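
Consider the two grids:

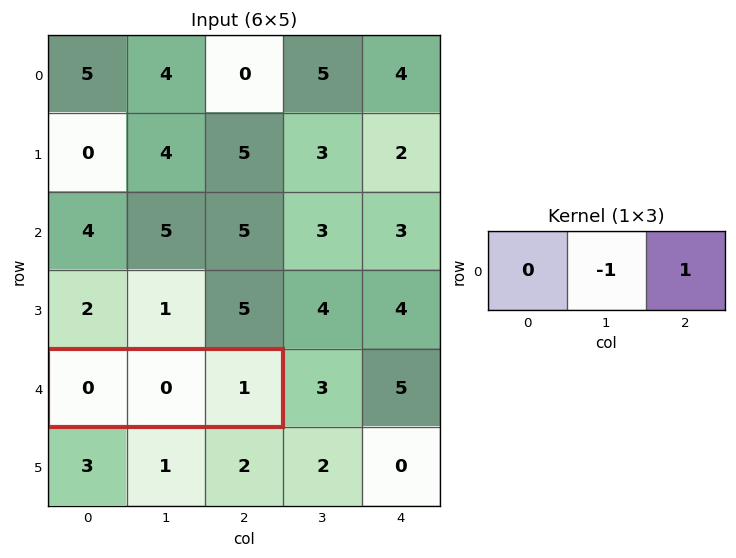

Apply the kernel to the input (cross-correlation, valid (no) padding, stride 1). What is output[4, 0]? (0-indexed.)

The receptive field on the input at this output position is [0 0 1]. Elementwise product with the kernel and sum: 0·-1 + 1·1.

1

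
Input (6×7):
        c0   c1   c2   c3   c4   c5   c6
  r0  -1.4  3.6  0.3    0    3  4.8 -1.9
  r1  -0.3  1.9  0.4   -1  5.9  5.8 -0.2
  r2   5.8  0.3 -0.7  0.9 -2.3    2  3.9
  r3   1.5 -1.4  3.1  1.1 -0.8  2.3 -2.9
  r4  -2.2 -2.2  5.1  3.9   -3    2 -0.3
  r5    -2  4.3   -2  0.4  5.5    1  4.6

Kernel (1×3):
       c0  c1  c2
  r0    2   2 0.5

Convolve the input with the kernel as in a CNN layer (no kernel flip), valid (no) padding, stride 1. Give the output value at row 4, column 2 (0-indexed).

16.5

The receptive field on the input at this output position is [5.1 3.9 -3]. Elementwise product with the kernel and sum: 5.1·2 + 3.9·2 + -3·0.5.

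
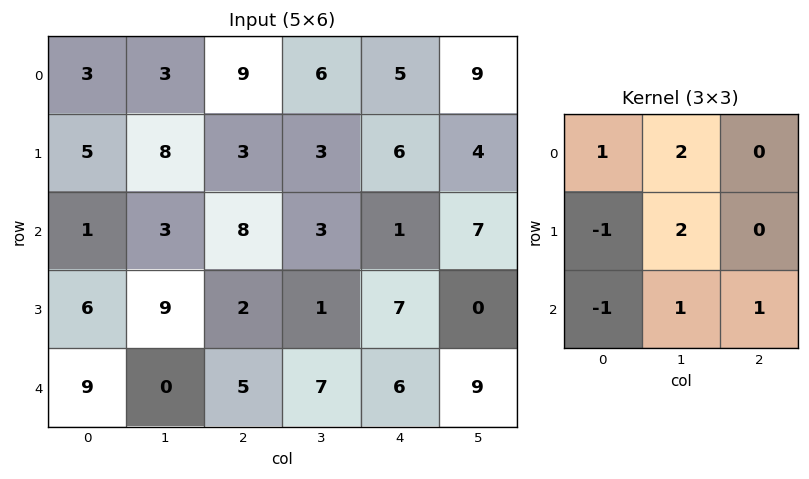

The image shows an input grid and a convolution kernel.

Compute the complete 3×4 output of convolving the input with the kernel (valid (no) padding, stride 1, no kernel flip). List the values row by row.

30 27 20 30
31 21 13 20
15 26 22 26

Output[0,0]: The receptive field on the input at this output position is [3 3 9 / 5 8 3 / 1 3 8]. Elementwise product with the kernel and sum: 3·1 + 3·2 + 5·-1 + 8·2 + 1·-1 + 3·1 + 8·1.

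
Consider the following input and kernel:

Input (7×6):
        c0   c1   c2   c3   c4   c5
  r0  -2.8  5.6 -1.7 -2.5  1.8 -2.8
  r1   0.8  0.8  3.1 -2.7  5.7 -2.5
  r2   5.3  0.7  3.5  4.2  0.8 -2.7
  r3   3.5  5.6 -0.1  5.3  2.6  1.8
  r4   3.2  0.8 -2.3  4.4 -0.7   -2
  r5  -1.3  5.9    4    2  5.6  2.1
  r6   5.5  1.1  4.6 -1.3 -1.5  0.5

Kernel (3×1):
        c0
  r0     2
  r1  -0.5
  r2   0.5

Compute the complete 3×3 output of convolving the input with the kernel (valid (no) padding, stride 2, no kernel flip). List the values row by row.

-3.35 -3.2 1.15
10.45 5.9 -0.05
9.8 -4.3 -4.95

Output[0,0]: The receptive field on the input at this output position is [-2.8 / 0.8 / 5.3]. Elementwise product with the kernel and sum: -2.8·2 + 0.8·-0.5 + 5.3·0.5.
Output[0,1]: The receptive field on the input at this output position is [-1.7 / 3.1 / 3.5]. Elementwise product with the kernel and sum: -1.7·2 + 3.1·-0.5 + 3.5·0.5.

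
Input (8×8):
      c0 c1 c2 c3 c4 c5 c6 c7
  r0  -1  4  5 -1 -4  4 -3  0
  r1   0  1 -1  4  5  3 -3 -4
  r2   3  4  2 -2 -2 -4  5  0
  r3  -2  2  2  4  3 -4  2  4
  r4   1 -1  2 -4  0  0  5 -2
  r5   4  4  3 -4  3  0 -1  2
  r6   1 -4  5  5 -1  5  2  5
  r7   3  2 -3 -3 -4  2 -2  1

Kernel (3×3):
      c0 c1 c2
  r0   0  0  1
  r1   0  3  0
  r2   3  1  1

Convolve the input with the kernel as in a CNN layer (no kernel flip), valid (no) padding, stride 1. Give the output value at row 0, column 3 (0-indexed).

The receptive field on the input at this output position is [-1 -4 4 / 4 5 3 / -2 -2 -4]. Elementwise product with the kernel and sum: 4·1 + 5·3 + -2·3 + -2·1 + -4·1.

7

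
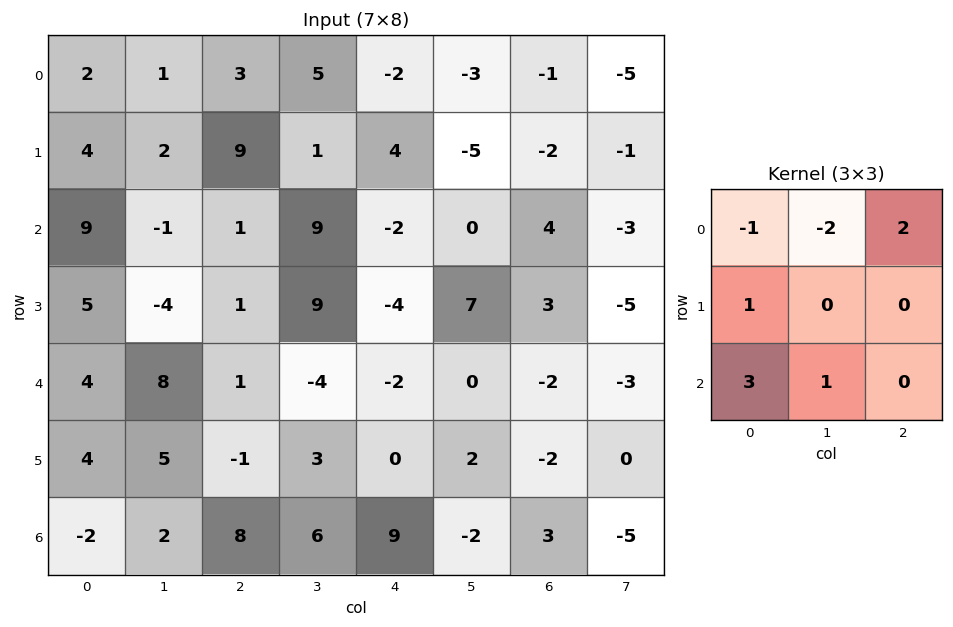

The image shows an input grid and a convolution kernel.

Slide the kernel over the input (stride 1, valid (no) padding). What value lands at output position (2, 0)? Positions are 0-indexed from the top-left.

The receptive field on the input at this output position is [9 -1 1 / 5 -4 1 / 4 8 1]. Elementwise product with the kernel and sum: 9·-1 + -1·-2 + 1·2 + 5·1 + 4·3 + 8·1.

20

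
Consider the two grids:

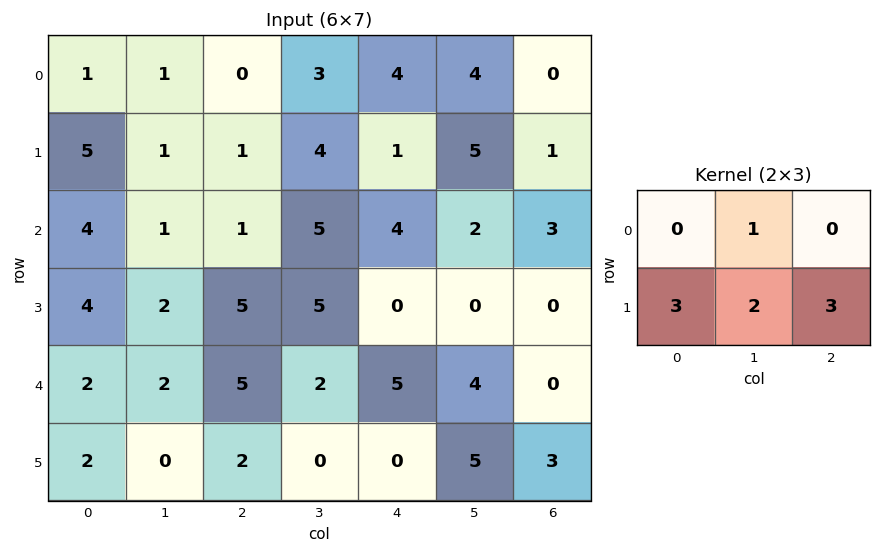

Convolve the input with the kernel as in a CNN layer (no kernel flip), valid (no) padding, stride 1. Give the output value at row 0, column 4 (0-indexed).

The receptive field on the input at this output position is [4 4 0 / 1 5 1]. Elementwise product with the kernel and sum: 4·1 + 1·3 + 5·2 + 1·3.

20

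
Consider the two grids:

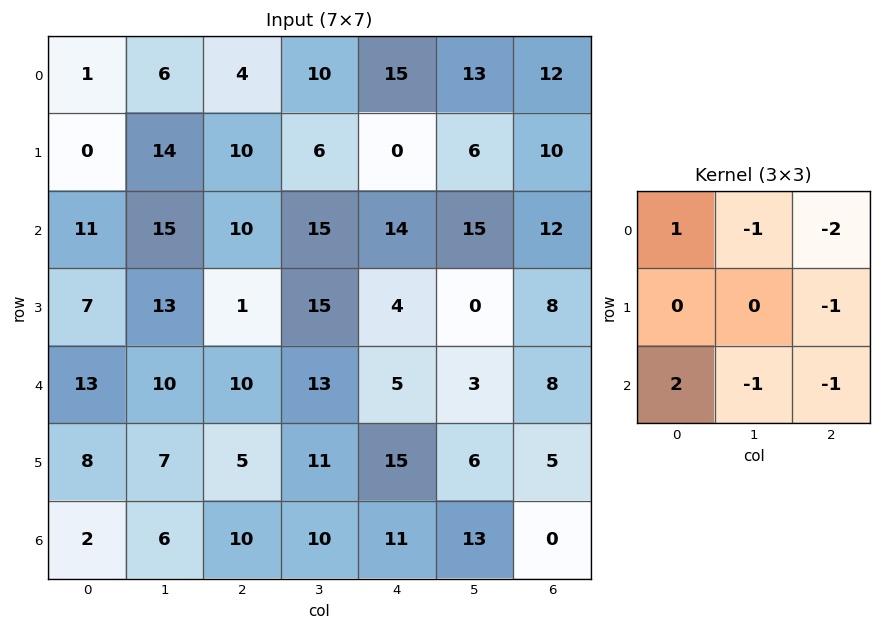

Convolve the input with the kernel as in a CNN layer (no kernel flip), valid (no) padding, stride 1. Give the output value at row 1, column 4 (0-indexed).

-38

The receptive field on the input at this output position is [0 6 10 / 14 15 12 / 4 0 8]. Elementwise product with the kernel and sum: 0·1 + 6·-1 + 10·-2 + 12·-1 + 4·2 + 0·-1 + 8·-1.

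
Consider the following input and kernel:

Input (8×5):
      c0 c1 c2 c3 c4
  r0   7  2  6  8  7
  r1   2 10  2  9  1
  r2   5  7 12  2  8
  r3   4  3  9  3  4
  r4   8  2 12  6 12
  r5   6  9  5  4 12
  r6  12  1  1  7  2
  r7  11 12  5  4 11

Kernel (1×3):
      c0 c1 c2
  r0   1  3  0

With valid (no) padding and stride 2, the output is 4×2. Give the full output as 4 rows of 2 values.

13 30
26 18
14 30
15 22

Output[0,0]: The receptive field on the input at this output position is [7 2 6]. Elementwise product with the kernel and sum: 7·1 + 2·3.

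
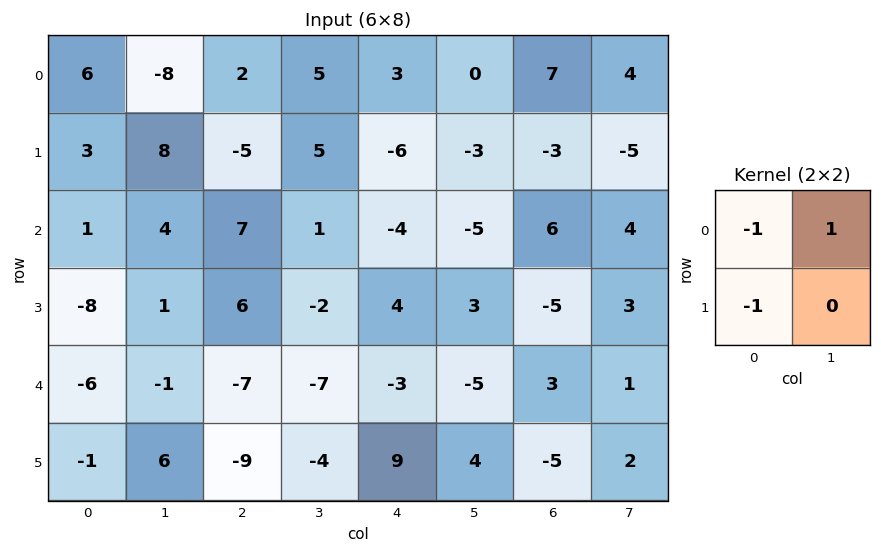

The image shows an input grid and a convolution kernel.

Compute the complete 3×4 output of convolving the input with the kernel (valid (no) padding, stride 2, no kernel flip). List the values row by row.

-17 8 3 0
11 -12 -5 3
6 9 -11 3

Output[0,0]: The receptive field on the input at this output position is [6 -8 / 3 8]. Elementwise product with the kernel and sum: 6·-1 + -8·1 + 3·-1.
Output[0,1]: The receptive field on the input at this output position is [2 5 / -5 5]. Elementwise product with the kernel and sum: 2·-1 + 5·1 + -5·-1.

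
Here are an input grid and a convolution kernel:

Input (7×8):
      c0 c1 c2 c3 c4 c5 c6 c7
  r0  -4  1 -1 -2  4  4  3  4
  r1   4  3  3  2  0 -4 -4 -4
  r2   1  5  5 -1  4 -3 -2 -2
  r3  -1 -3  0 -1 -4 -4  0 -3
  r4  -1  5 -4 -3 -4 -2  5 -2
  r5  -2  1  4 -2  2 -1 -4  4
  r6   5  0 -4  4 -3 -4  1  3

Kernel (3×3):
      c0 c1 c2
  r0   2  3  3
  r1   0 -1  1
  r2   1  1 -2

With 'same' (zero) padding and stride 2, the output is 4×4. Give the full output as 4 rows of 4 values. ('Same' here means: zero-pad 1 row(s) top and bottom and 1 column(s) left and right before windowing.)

Output[0,0]: The receptive field on the zero-padded input at this output position is [0 0 0 / 0 -4 1 / 0 4 3]. Elementwise product with the kernel and sum: 0·2 + 0·3 + 0·3 + -4·-1 + 1·1 + 0·1 + 4·1 + 3·-2.
Output[0,1]: The receptive field on the zero-padded input at this output position is [0 0 0 / 1 -1 -2 / 3 3 2]. Elementwise product with the kernel and sum: 0·2 + 0·3 + 0·3 + -1·-1 + -2·1 + 3·1 + 3·1 + 2·-2.

3 1 10 1
30 14 -12 -30
-10 1 -22 -37
-8 16 -2 0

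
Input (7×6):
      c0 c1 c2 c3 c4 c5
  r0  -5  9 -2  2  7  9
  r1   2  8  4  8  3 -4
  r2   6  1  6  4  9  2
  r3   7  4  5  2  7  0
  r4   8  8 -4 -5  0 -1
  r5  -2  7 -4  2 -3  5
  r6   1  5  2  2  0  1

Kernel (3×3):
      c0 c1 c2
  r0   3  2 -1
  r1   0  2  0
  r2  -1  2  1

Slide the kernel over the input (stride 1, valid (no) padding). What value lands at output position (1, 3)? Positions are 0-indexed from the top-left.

64

The receptive field on the input at this output position is [8 3 -4 / 4 9 2 / 2 7 0]. Elementwise product with the kernel and sum: 8·3 + 3·2 + -4·-1 + 9·2 + 2·-1 + 7·2 + 0·1.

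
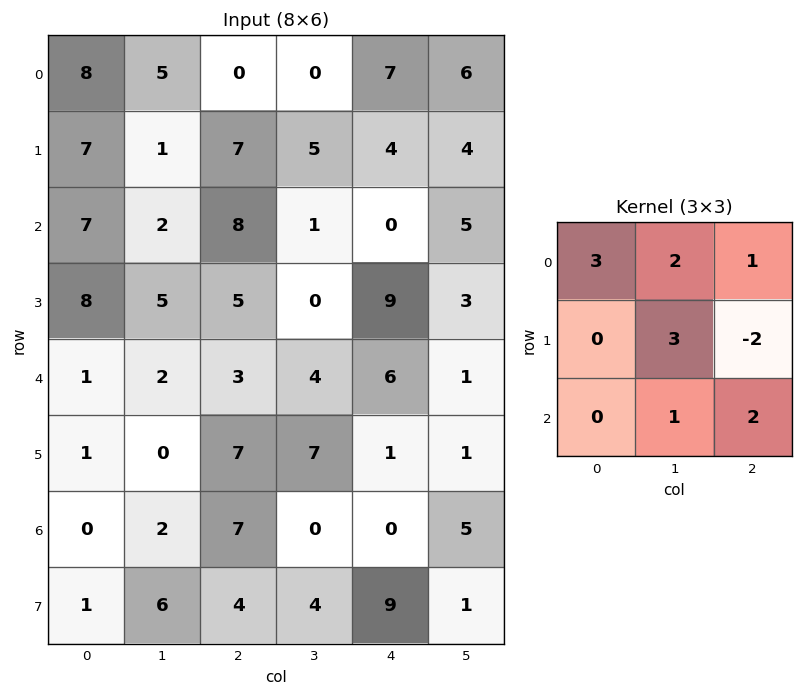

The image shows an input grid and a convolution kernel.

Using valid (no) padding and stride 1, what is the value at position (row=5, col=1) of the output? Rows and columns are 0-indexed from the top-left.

The receptive field on the input at this output position is [0 7 7 / 2 7 0 / 6 4 4]. Elementwise product with the kernel and sum: 0·3 + 7·2 + 7·1 + 7·3 + 0·-2 + 4·1 + 4·2.

54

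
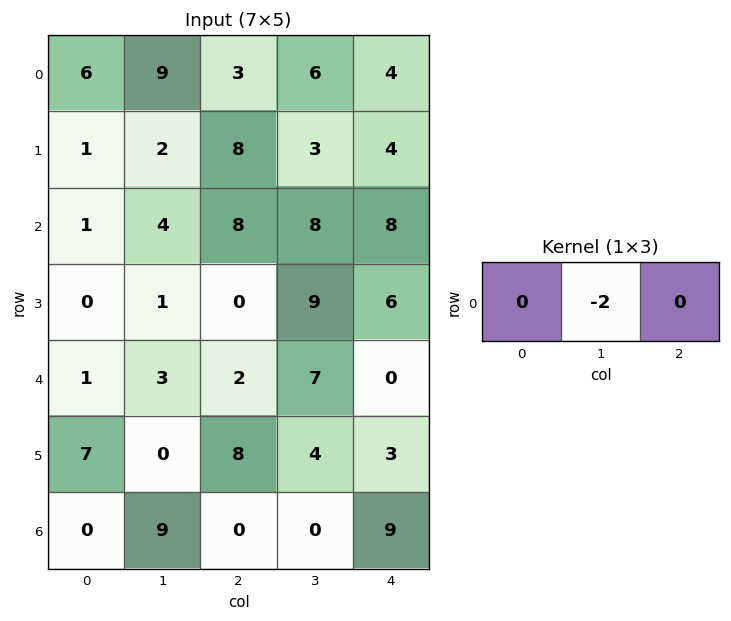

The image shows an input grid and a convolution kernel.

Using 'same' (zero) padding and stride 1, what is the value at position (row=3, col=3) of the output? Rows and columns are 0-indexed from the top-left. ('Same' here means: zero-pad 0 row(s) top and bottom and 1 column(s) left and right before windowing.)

-18

The receptive field on the zero-padded input at this output position is [0 9 6]. Elementwise product with the kernel and sum: 9·-2.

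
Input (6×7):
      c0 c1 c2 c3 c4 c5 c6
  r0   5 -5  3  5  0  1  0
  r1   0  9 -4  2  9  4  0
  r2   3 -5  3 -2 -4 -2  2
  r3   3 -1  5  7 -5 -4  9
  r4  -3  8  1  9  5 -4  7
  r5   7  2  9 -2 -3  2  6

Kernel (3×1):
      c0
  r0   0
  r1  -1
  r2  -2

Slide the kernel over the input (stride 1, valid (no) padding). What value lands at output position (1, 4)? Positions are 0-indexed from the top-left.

14

The receptive field on the input at this output position is [9 / -4 / -5]. Elementwise product with the kernel and sum: -4·-1 + -5·-2.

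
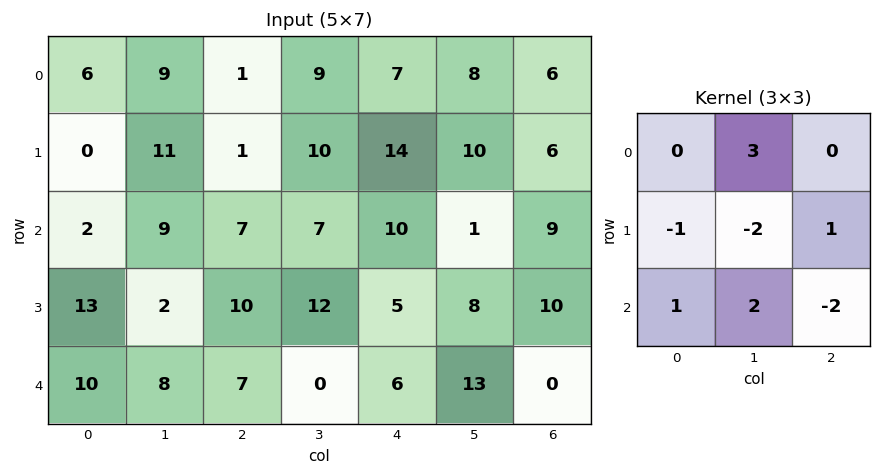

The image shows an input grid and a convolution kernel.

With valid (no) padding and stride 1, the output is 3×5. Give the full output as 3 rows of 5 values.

Output[0,0]: The receptive field on the input at this output position is [6 9 1 / 0 11 1 / 2 9 7]. Elementwise product with the kernel and sum: 9·3 + 0·-1 + 11·-2 + 1·1 + 2·1 + 9·2 + 7·-2.

12 9 21 18 -10
17 -15 43 22 28
32 33 -13 2 24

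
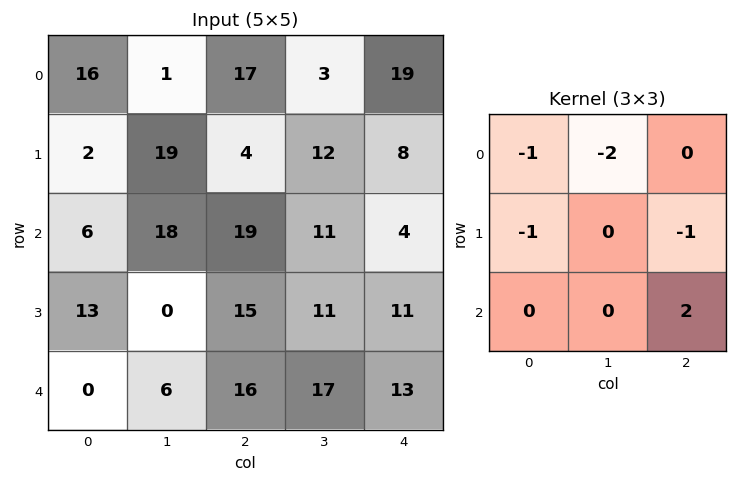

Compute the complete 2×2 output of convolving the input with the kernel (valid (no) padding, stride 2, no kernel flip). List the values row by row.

Output[0,0]: The receptive field on the input at this output position is [16 1 17 / 2 19 4 / 6 18 19]. Elementwise product with the kernel and sum: 16·-1 + 1·-2 + 2·-1 + 4·-1 + 19·2.

14 -27
-38 -41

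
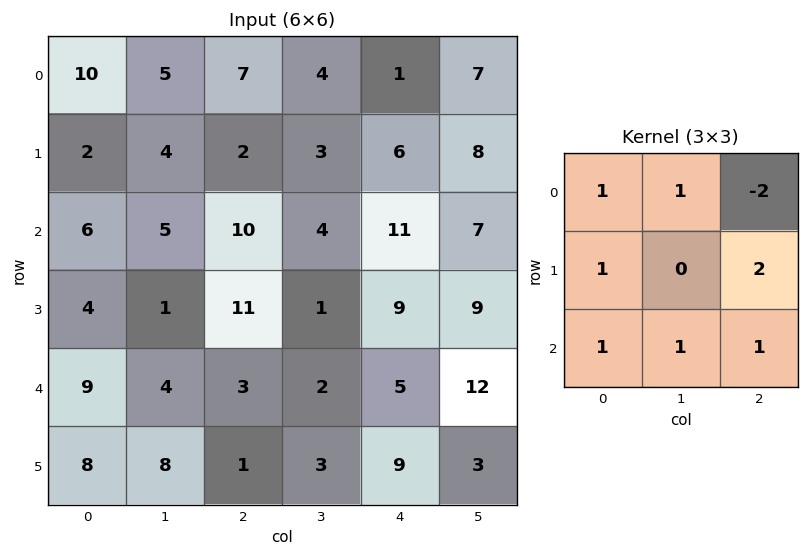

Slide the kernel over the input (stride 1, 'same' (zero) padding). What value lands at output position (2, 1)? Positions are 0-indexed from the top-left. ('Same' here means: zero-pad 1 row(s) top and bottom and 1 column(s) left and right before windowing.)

The receptive field on the zero-padded input at this output position is [2 4 2 / 6 5 10 / 4 1 11]. Elementwise product with the kernel and sum: 2·1 + 4·1 + 2·-2 + 6·1 + 10·2 + 4·1 + 1·1 + 11·1.

44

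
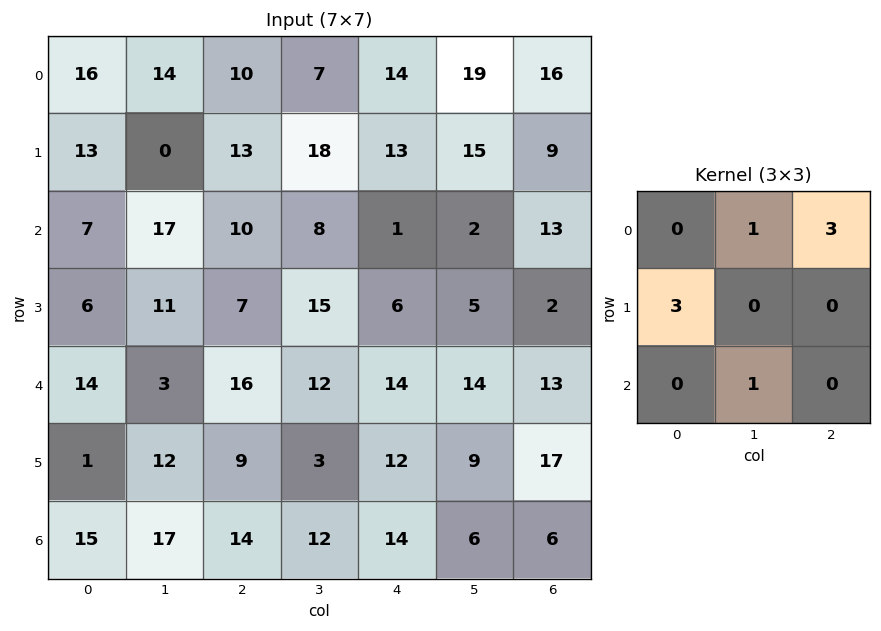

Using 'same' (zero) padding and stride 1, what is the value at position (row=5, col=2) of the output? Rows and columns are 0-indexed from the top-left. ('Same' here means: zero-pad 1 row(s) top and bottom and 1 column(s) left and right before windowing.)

102

The receptive field on the zero-padded input at this output position is [3 16 12 / 12 9 3 / 17 14 12]. Elementwise product with the kernel and sum: 16·1 + 12·3 + 12·3 + 14·1.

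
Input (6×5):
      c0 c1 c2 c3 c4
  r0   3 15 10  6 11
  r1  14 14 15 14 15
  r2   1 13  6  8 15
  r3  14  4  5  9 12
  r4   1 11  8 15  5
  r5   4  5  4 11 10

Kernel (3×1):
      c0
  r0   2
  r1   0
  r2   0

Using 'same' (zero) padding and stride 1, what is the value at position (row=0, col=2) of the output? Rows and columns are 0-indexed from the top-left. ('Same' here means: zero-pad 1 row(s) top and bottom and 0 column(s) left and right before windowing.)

The receptive field on the zero-padded input at this output position is [0 / 10 / 15]. Elementwise product with the kernel and sum: 0·2.

0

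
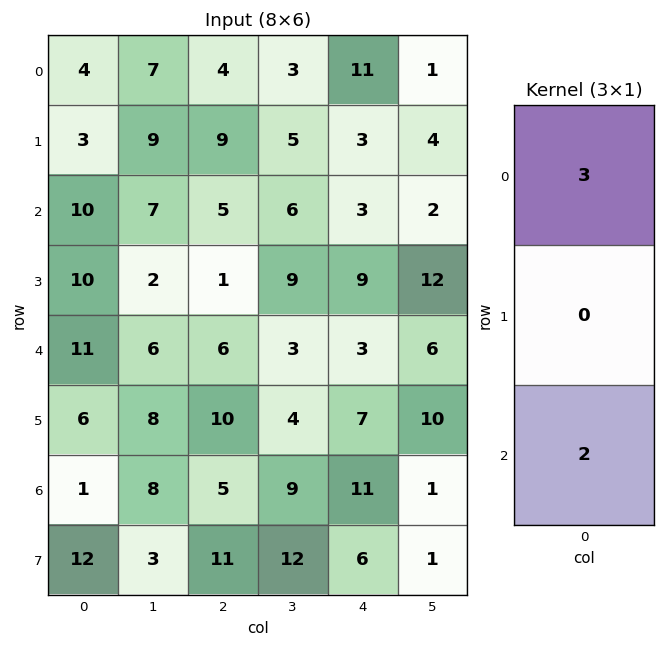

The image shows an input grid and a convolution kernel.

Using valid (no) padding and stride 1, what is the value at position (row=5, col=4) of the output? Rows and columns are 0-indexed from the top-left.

The receptive field on the input at this output position is [7 / 11 / 6]. Elementwise product with the kernel and sum: 7·3 + 6·2.

33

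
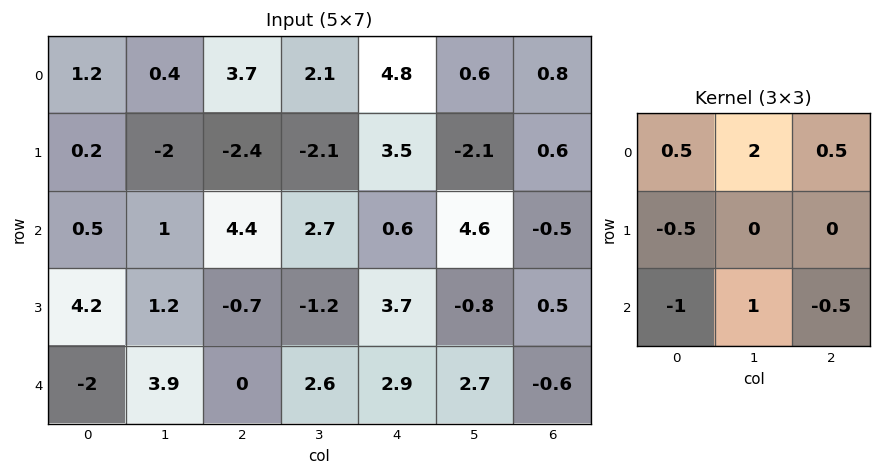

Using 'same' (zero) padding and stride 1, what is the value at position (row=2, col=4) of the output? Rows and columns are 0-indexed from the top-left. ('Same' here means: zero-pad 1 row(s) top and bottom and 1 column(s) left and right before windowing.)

8.85

The receptive field on the zero-padded input at this output position is [-2.1 3.5 -2.1 / 2.7 0.6 4.6 / -1.2 3.7 -0.8]. Elementwise product with the kernel and sum: -2.1·0.5 + 3.5·2 + -2.1·0.5 + 2.7·-0.5 + -1.2·-1 + 3.7·1 + -0.8·-0.5.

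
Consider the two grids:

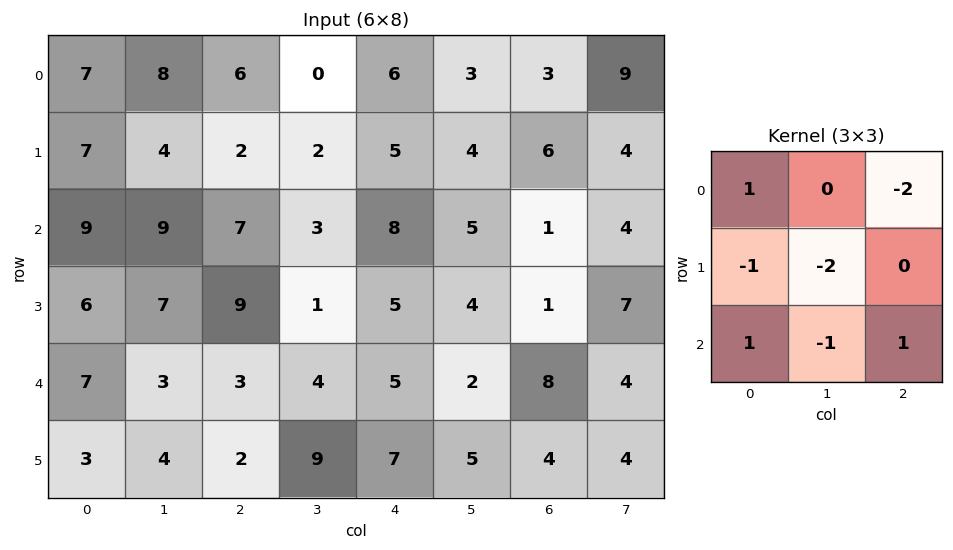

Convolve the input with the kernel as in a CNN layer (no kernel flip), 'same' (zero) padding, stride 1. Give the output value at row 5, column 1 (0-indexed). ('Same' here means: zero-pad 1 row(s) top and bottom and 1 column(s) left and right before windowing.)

-10

The receptive field on the zero-padded input at this output position is [7 3 3 / 3 4 2 / 0 0 0]. Elementwise product with the kernel and sum: 7·1 + 3·-2 + 3·-1 + 4·-2 + 0·1 + 0·-1 + 0·1.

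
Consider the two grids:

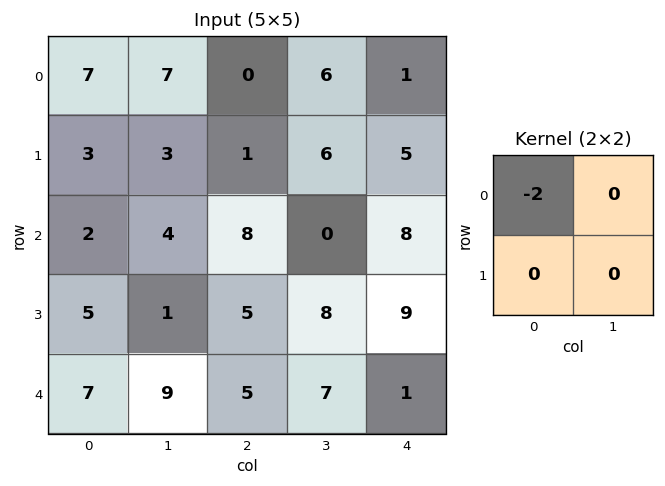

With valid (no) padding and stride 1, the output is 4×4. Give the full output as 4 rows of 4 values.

-14 -14 0 -12
-6 -6 -2 -12
-4 -8 -16 0
-10 -2 -10 -16

Output[0,0]: The receptive field on the input at this output position is [7 7 / 3 3]. Elementwise product with the kernel and sum: 7·-2.
Output[0,1]: The receptive field on the input at this output position is [7 0 / 3 1]. Elementwise product with the kernel and sum: 7·-2.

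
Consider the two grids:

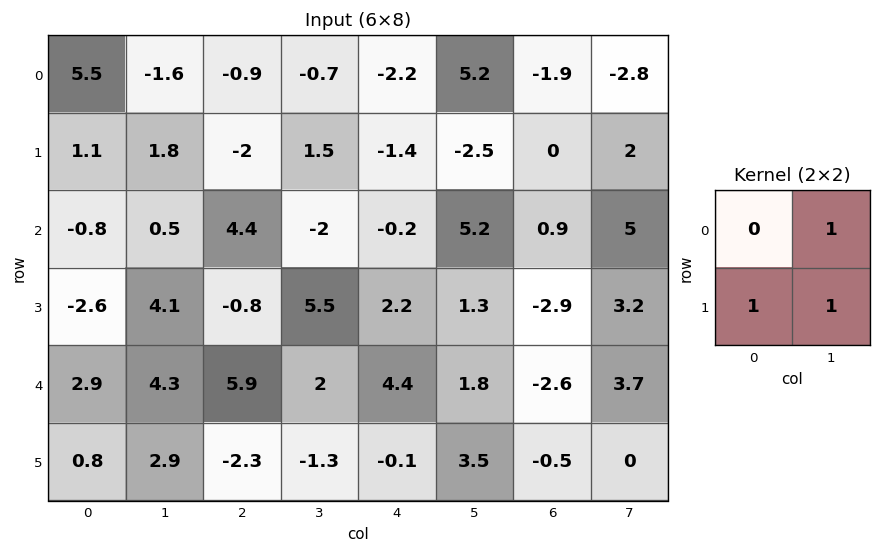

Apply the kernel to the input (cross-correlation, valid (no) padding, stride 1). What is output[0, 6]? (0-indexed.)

The receptive field on the input at this output position is [-1.9 -2.8 / 0 2]. Elementwise product with the kernel and sum: -2.8·1 + 0·1 + 2·1.

-0.8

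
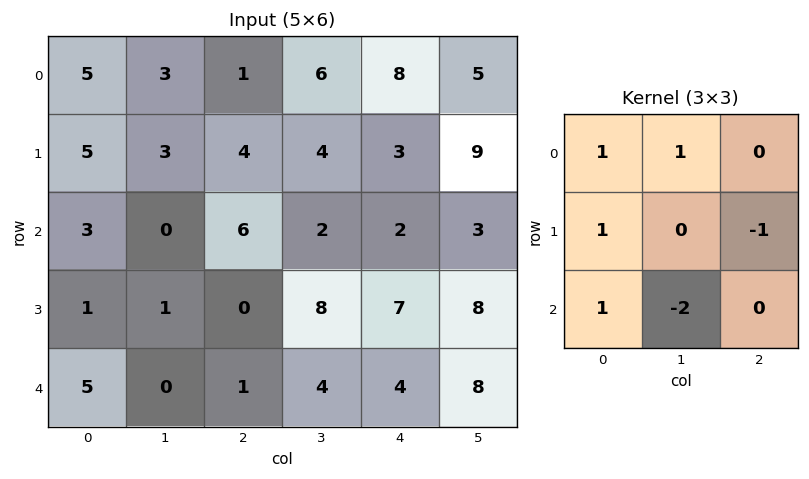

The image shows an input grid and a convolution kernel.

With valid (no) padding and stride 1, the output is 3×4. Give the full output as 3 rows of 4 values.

12 -9 10 7
4 6 -4 0
9 -3 -6 0

Output[0,0]: The receptive field on the input at this output position is [5 3 1 / 5 3 4 / 3 0 6]. Elementwise product with the kernel and sum: 5·1 + 3·1 + 5·1 + 4·-1 + 3·1 + 0·-2.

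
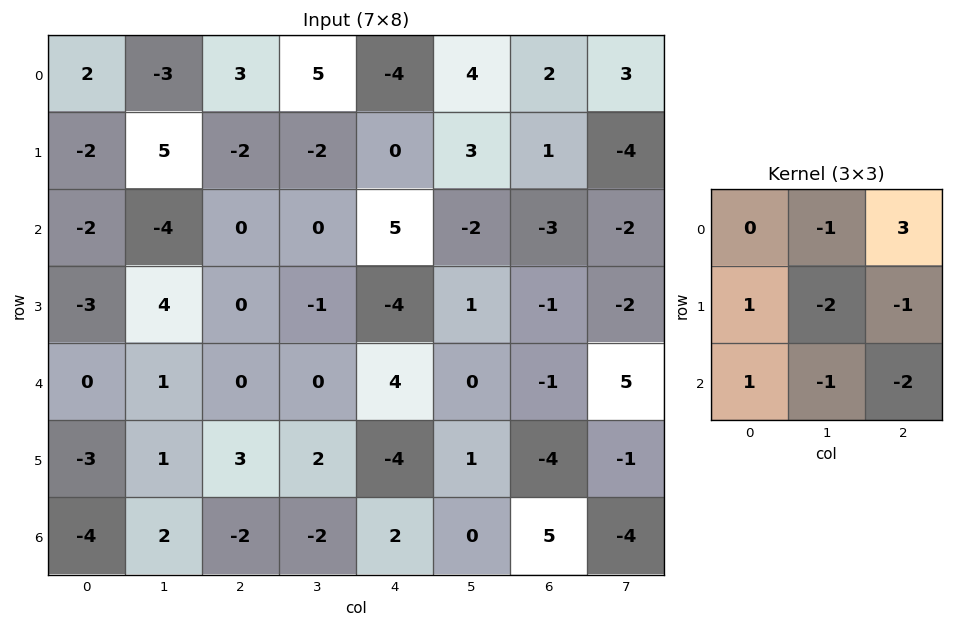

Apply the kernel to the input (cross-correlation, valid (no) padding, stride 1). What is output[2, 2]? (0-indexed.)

The receptive field on the input at this output position is [0 0 5 / 0 -1 -4 / 0 0 4]. Elementwise product with the kernel and sum: 0·-1 + 5·3 + 0·1 + -1·-2 + -4·-1 + 0·1 + 0·-1 + 4·-2.

13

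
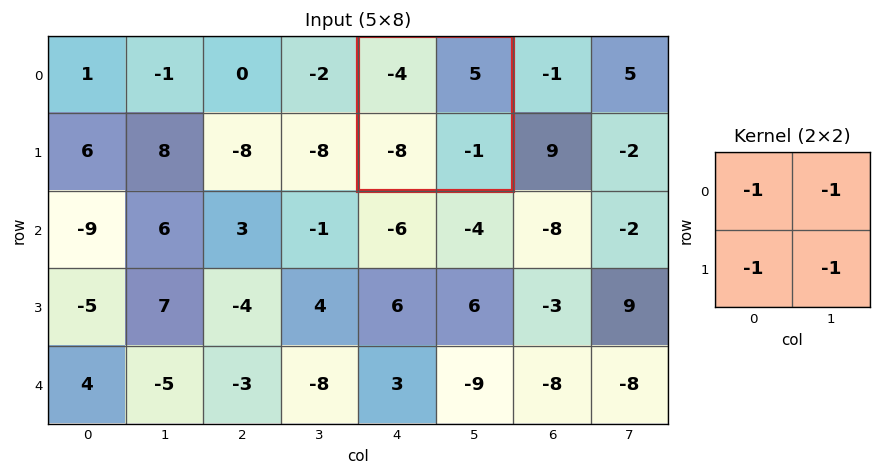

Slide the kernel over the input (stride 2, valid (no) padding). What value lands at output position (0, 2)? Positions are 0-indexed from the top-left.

The receptive field on the input at this output position is [-4 5 / -8 -1]. Elementwise product with the kernel and sum: -4·-1 + 5·-1 + -8·-1 + -1·-1.

8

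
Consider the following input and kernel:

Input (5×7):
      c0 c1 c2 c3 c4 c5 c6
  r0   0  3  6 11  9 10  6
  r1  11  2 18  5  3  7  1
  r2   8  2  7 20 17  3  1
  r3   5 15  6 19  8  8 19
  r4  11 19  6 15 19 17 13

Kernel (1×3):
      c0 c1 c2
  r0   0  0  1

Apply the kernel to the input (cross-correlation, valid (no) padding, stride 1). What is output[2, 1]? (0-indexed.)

20

The receptive field on the input at this output position is [2 7 20]. Elementwise product with the kernel and sum: 20·1.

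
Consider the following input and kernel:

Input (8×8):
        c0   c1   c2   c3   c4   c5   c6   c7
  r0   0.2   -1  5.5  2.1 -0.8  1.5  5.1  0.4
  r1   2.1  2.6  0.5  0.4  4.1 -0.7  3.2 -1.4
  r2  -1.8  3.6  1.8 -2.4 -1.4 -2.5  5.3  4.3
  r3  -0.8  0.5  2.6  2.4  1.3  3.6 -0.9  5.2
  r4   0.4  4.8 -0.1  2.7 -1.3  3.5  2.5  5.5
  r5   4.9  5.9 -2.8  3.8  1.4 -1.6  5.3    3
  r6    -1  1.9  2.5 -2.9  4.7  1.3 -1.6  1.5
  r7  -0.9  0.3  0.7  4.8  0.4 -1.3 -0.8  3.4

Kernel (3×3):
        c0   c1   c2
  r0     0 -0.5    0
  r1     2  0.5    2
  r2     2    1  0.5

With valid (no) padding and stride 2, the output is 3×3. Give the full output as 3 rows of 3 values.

7.9 8.85 10.85
7.6 12.05 6
5.9 2.2 20.75

Output[0,0]: The receptive field on the input at this output position is [0.2 -1 5.5 / 2.1 2.6 0.5 / -1.8 3.6 1.8]. Elementwise product with the kernel and sum: -1·-0.5 + 2.1·2 + 2.6·0.5 + 0.5·2 + -1.8·2 + 3.6·1 + 1.8·0.5.
Output[0,1]: The receptive field on the input at this output position is [5.5 2.1 -0.8 / 0.5 0.4 4.1 / 1.8 -2.4 -1.4]. Elementwise product with the kernel and sum: 2.1·-0.5 + 0.5·2 + 0.4·0.5 + 4.1·2 + 1.8·2 + -2.4·1 + -1.4·0.5.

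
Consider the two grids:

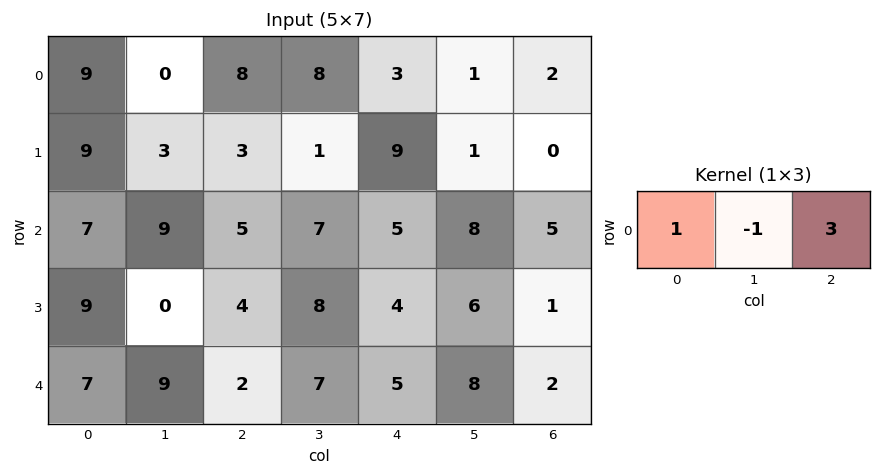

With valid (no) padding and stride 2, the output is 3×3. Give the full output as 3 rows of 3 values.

33 9 8
13 13 12
4 10 3

Output[0,0]: The receptive field on the input at this output position is [9 0 8]. Elementwise product with the kernel and sum: 9·1 + 0·-1 + 8·3.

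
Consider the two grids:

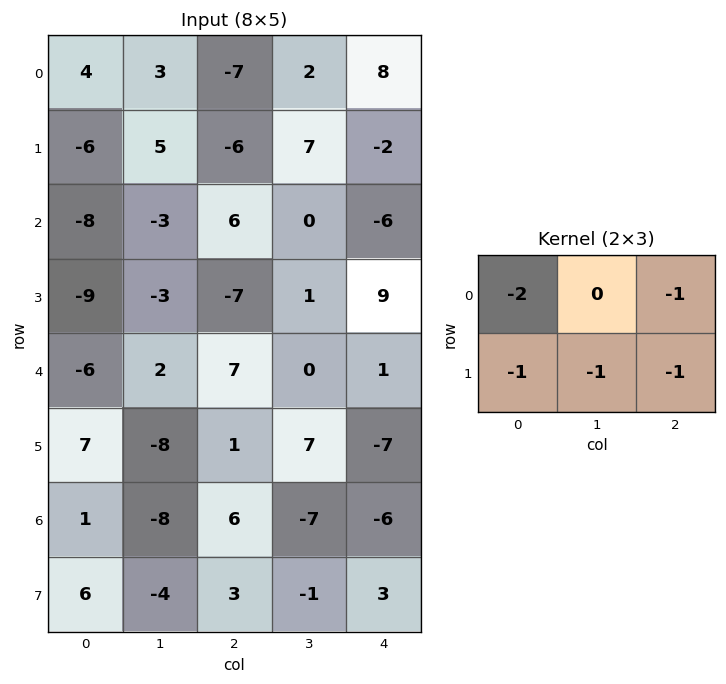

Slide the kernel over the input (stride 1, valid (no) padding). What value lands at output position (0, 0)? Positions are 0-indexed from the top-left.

6

The receptive field on the input at this output position is [4 3 -7 / -6 5 -6]. Elementwise product with the kernel and sum: 4·-2 + -7·-1 + -6·-1 + 5·-1 + -6·-1.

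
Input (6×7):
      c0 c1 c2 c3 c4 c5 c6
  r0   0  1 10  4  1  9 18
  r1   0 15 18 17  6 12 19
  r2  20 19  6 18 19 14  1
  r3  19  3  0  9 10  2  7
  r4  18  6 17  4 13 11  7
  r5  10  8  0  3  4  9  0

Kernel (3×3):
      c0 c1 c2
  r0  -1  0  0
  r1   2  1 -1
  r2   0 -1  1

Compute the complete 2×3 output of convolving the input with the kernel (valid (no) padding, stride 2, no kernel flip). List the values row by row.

-16 38 -9
32 2 -8

Output[0,0]: The receptive field on the input at this output position is [0 1 10 / 0 15 18 / 20 19 6]. Elementwise product with the kernel and sum: 0·-1 + 0·2 + 15·1 + 18·-1 + 19·-1 + 6·1.
Output[0,1]: The receptive field on the input at this output position is [10 4 1 / 18 17 6 / 6 18 19]. Elementwise product with the kernel and sum: 10·-1 + 18·2 + 17·1 + 6·-1 + 18·-1 + 19·1.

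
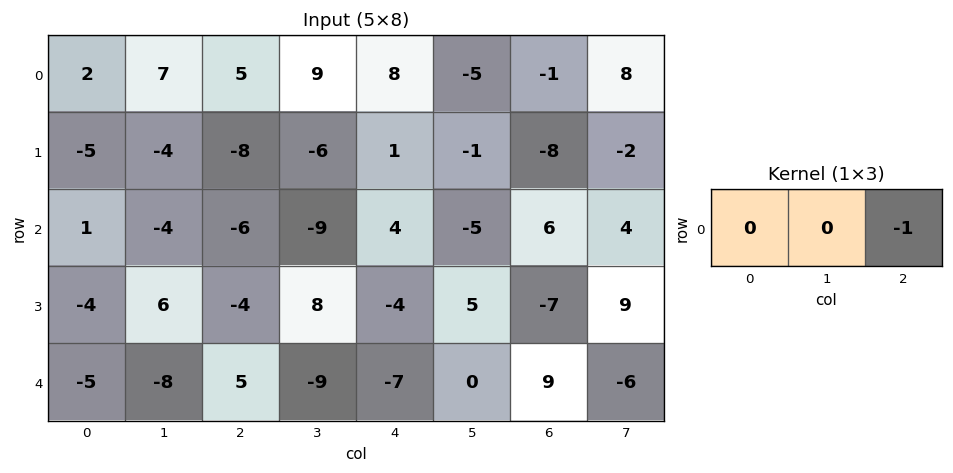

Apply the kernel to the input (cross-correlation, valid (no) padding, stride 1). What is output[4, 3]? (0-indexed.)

The receptive field on the input at this output position is [-9 -7 0]. Elementwise product with the kernel and sum: 0·-1.

0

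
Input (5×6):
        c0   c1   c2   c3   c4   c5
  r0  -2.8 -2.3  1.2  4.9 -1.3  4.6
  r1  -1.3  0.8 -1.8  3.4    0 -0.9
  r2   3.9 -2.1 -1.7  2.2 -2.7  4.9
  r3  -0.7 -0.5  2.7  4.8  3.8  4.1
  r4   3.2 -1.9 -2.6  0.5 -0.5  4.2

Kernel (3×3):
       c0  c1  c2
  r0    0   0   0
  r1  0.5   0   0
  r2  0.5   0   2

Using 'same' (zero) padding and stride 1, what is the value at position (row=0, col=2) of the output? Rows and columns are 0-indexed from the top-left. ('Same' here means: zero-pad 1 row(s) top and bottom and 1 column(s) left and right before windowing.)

6.05

The receptive field on the zero-padded input at this output position is [0 0 0 / -2.3 1.2 4.9 / 0.8 -1.8 3.4]. Elementwise product with the kernel and sum: -2.3·0.5 + 0.8·0.5 + 3.4·2.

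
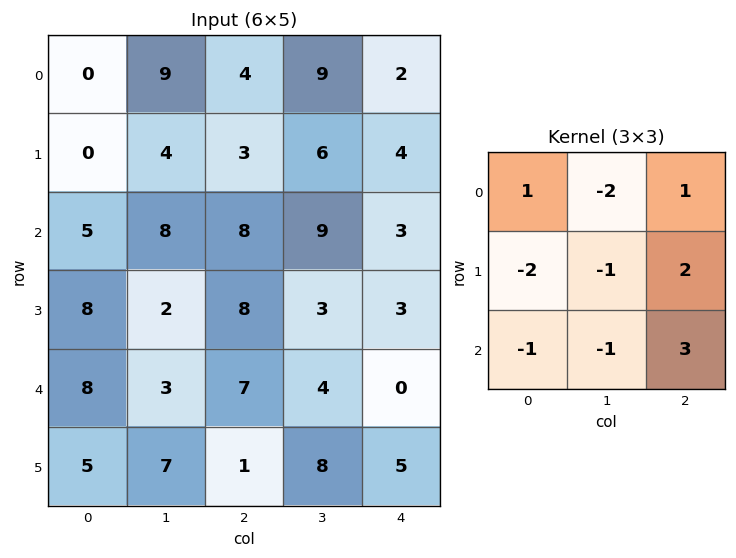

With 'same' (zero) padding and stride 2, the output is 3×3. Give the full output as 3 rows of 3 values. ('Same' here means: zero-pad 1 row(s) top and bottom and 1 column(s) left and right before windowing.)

30 7 -30
13 -3 -29
0 0 -24

Output[0,0]: The receptive field on the zero-padded input at this output position is [0 0 0 / 0 0 9 / 0 0 4]. Elementwise product with the kernel and sum: 0·1 + 0·-2 + 0·1 + 0·-2 + 0·-1 + 9·2 + 0·-1 + 0·-1 + 4·3.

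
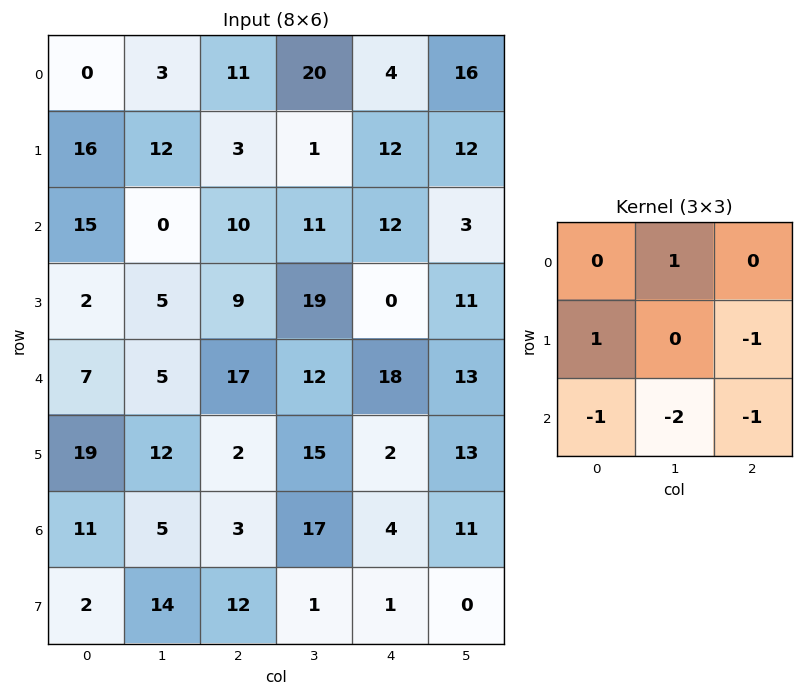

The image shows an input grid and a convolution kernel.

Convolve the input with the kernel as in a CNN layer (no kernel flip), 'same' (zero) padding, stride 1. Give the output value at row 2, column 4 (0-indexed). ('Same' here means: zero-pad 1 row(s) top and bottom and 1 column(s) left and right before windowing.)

-10

The receptive field on the zero-padded input at this output position is [1 12 12 / 11 12 3 / 19 0 11]. Elementwise product with the kernel and sum: 12·1 + 11·1 + 3·-1 + 19·-1 + 0·-2 + 11·-1.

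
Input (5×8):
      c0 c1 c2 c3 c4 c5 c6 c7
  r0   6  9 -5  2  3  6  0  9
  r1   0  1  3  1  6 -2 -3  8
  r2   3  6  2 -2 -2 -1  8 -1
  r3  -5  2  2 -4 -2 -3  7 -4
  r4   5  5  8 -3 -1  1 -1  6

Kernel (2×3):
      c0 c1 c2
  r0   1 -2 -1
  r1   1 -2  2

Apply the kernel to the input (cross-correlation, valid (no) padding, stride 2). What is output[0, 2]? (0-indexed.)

-5

The receptive field on the input at this output position is [3 6 0 / 6 -2 -3]. Elementwise product with the kernel and sum: 3·1 + 6·-2 + 0·-1 + 6·1 + -2·-2 + -3·2.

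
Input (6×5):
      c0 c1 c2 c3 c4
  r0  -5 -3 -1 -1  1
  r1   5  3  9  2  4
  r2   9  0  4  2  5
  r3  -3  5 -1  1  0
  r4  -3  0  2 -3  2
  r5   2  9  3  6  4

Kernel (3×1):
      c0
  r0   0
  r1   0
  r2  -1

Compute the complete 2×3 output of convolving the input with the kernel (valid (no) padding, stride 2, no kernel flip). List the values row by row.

-9 -4 -5
3 -2 -2

Output[0,0]: The receptive field on the input at this output position is [-5 / 5 / 9]. Elementwise product with the kernel and sum: 9·-1.
Output[0,1]: The receptive field on the input at this output position is [-1 / 9 / 4]. Elementwise product with the kernel and sum: 4·-1.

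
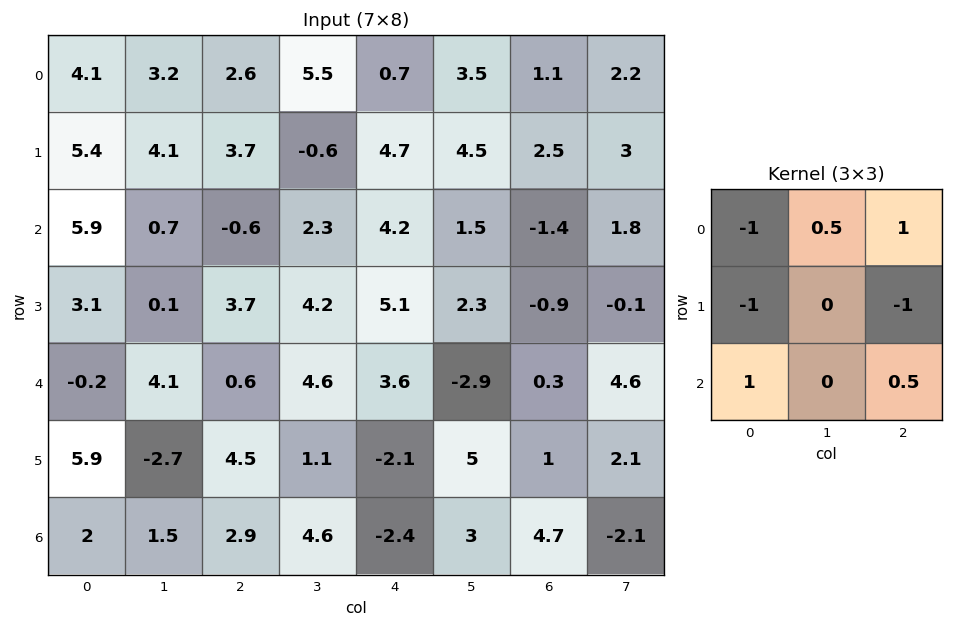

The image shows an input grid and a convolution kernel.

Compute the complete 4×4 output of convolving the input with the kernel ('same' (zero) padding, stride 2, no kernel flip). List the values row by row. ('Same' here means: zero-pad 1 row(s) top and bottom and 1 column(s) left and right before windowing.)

Output[0,0]: The receptive field on the zero-padded input at this output position is [0 0 0 / 0 4.1 3.2 / 0 5.4 4.1]. Elementwise product with the kernel and sum: 0·-1 + 0·0.5 + 0·1 + 0·-1 + 3.2·-1 + 0·1 + 4.1·0.5.

-1.15 -4.9 -7.35 0.3
6.15 -3.65 9 -1.3
-3.8 -4.9 2.55 1.5
-1.25 -0.05 -4.75 -3.3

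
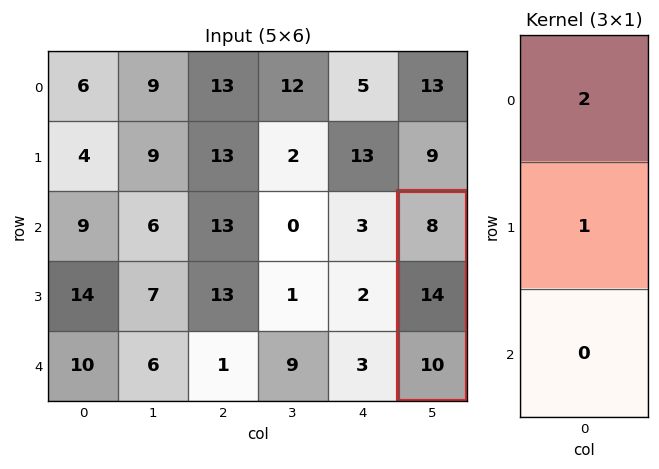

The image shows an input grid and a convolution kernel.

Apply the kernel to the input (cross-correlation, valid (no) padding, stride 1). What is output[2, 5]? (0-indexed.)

The receptive field on the input at this output position is [8 / 14 / 10]. Elementwise product with the kernel and sum: 8·2 + 14·1.

30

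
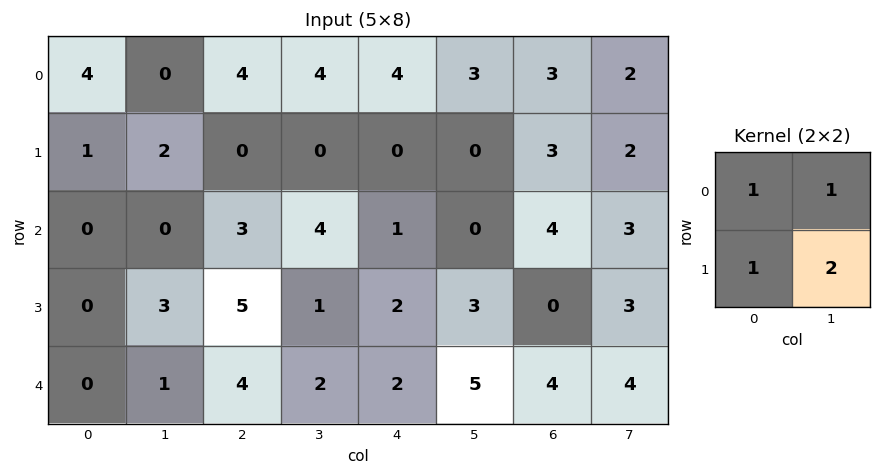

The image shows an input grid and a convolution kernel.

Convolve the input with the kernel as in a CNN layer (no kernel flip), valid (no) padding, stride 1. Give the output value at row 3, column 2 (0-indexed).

14

The receptive field on the input at this output position is [5 1 / 4 2]. Elementwise product with the kernel and sum: 5·1 + 1·1 + 4·1 + 2·2.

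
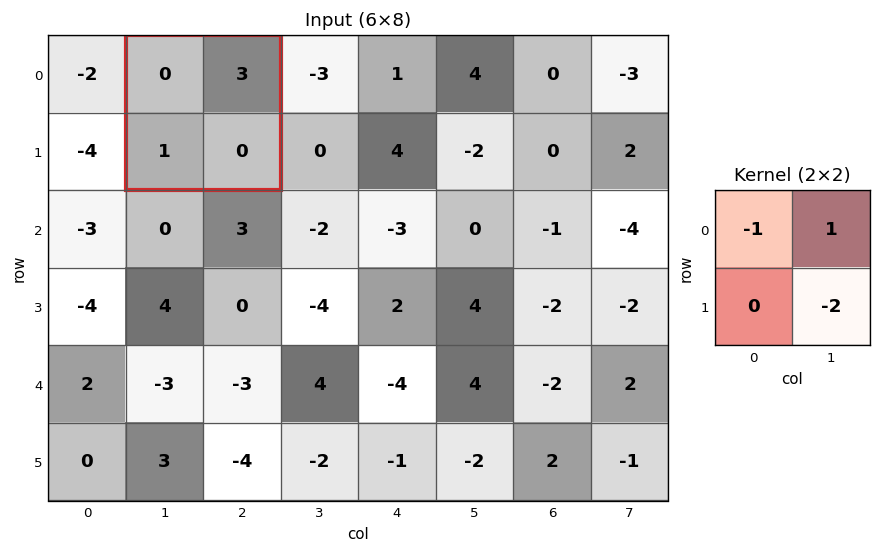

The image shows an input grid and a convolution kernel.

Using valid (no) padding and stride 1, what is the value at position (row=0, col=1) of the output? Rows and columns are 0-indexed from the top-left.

The receptive field on the input at this output position is [0 3 / 1 0]. Elementwise product with the kernel and sum: 0·-1 + 3·1 + 0·-2.

3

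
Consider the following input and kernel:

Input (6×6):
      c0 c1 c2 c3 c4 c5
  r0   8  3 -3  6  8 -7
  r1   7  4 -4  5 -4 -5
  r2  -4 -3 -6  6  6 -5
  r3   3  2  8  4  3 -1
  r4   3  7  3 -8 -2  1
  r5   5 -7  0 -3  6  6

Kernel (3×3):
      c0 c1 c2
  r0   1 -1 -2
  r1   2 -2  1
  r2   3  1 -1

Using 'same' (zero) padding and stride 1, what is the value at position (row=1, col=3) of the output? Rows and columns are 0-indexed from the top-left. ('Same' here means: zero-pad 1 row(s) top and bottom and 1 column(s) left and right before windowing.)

-65

The receptive field on the zero-padded input at this output position is [-3 6 8 / -4 5 -4 / -6 6 6]. Elementwise product with the kernel and sum: -3·1 + 6·-1 + 8·-2 + -4·2 + 5·-2 + -4·1 + -6·3 + 6·1 + 6·-1.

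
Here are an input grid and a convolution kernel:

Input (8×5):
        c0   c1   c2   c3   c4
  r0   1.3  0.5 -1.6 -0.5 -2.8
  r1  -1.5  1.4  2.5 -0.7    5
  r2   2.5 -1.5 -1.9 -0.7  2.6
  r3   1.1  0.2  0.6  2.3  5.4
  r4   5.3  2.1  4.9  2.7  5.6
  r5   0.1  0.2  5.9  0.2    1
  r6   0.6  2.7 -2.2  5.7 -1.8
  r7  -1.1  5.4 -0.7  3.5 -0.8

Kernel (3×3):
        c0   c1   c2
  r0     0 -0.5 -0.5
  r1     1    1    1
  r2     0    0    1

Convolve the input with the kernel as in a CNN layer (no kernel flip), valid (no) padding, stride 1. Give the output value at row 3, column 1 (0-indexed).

The receptive field on the input at this output position is [0.2 0.6 2.3 / 2.1 4.9 2.7 / 0.2 5.9 0.2]. Elementwise product with the kernel and sum: 0.6·-0.5 + 2.3·-0.5 + 2.1·1 + 4.9·1 + 2.7·1 + 0.2·1.

8.45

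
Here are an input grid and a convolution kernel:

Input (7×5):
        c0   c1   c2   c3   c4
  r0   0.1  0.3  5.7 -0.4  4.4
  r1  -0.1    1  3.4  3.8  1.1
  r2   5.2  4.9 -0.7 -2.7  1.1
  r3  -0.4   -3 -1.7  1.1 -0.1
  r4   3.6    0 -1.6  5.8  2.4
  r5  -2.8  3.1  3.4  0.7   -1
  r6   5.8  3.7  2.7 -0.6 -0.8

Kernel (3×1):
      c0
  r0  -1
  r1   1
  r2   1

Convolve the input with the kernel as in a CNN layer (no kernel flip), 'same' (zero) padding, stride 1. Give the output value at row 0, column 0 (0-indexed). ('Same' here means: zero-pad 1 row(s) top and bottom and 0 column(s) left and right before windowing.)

The receptive field on the zero-padded input at this output position is [0 / 0.1 / -0.1]. Elementwise product with the kernel and sum: 0·-1 + 0.1·1 + -0.1·1.

0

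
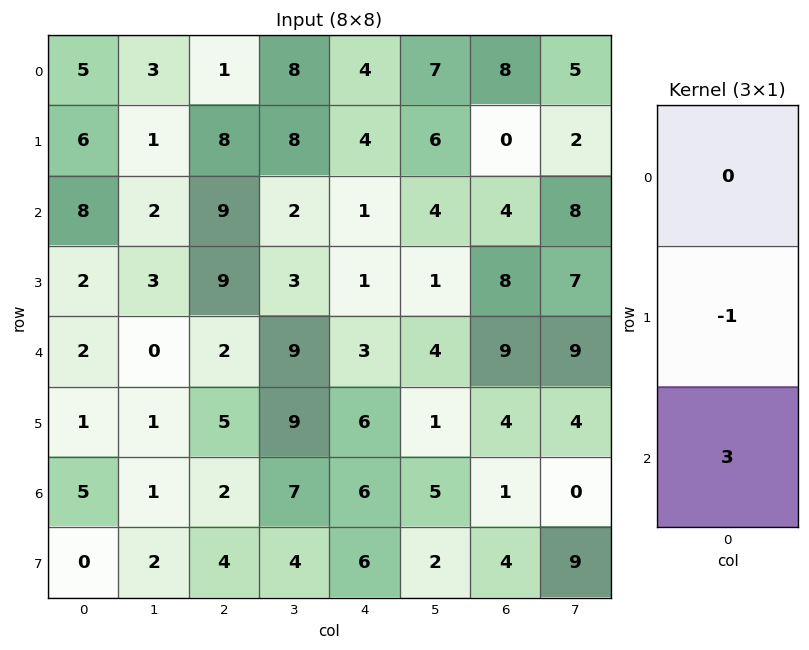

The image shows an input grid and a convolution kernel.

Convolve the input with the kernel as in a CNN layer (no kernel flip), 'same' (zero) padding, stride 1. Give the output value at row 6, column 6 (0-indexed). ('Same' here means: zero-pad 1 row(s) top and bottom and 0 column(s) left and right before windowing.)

11

The receptive field on the zero-padded input at this output position is [4 / 1 / 4]. Elementwise product with the kernel and sum: 1·-1 + 4·3.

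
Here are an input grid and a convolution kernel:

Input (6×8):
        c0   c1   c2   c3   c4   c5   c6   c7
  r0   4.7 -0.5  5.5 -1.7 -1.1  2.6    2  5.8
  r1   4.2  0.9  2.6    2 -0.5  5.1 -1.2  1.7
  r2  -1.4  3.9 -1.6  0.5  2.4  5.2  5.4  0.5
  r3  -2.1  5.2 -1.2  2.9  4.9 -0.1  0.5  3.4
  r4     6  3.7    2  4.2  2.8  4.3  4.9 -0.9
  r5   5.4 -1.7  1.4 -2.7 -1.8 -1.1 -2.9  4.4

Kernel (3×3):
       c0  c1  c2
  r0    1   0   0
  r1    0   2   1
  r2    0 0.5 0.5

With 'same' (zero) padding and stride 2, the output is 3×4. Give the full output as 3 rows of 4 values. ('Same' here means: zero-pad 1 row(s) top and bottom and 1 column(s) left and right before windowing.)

Output[0,0]: The receptive field on the zero-padded input at this output position is [0 0 0 / 0 4.7 -0.5 / 0 4.2 0.9]. Elementwise product with the kernel and sum: 0·1 + 4.7·2 + -0.5·1 + 4.2·0.5 + 0.9·0.5.
Output[0,1]: The receptive field on the zero-padded input at this output position is [0 0 0 / -0.5 5.5 -1.7 / 0.9 2.6 2]. Elementwise product with the kernel and sum: 0·1 + 5.5·2 + -1.7·1 + 2.6·0.5 + 2·0.5.

11.45 11.6 2.7 10.05
2.65 -0.95 14.4 18.35
17.55 12.75 11.35 9.55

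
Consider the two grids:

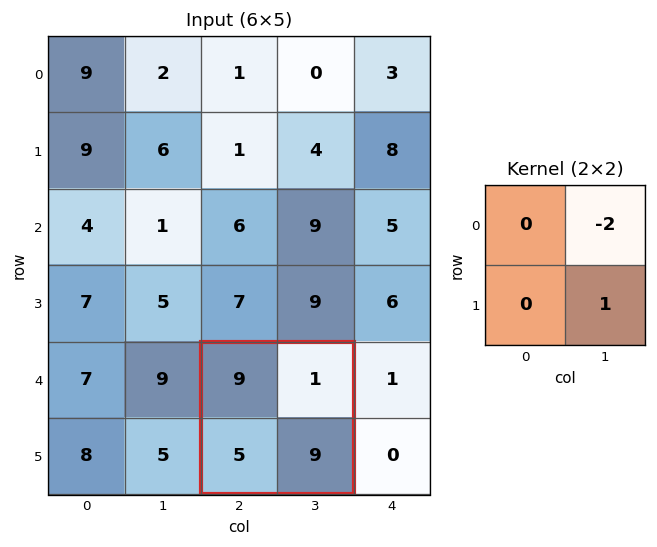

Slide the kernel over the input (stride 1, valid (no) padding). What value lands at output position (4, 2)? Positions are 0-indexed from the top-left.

7

The receptive field on the input at this output position is [9 1 / 5 9]. Elementwise product with the kernel and sum: 1·-2 + 9·1.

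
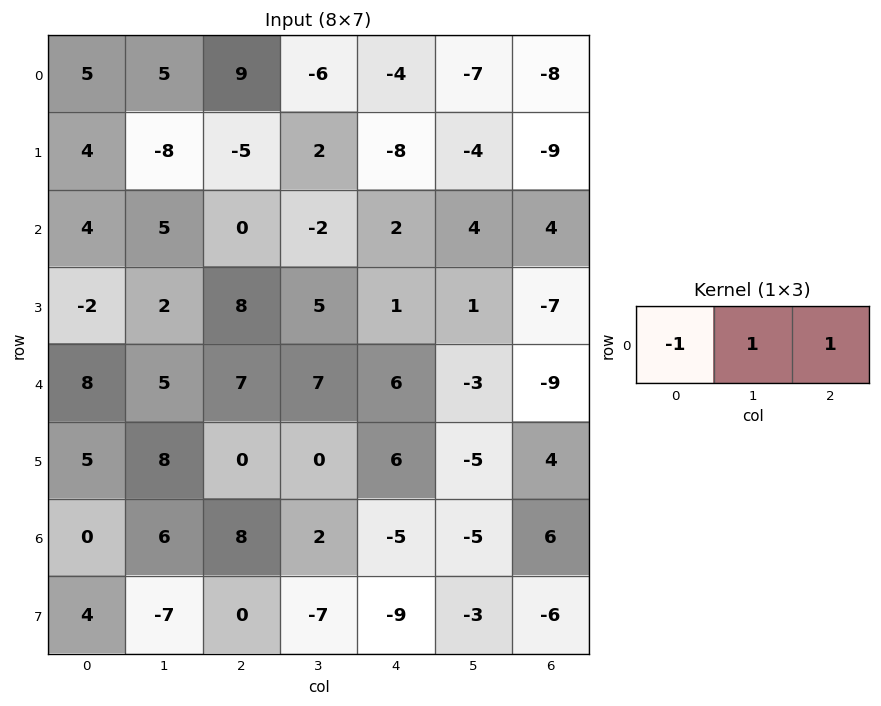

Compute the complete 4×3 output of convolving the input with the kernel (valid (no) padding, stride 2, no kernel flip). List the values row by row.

Output[0,0]: The receptive field on the input at this output position is [5 5 9]. Elementwise product with the kernel and sum: 5·-1 + 5·1 + 9·1.

9 -19 -11
1 0 6
4 6 -18
14 -11 6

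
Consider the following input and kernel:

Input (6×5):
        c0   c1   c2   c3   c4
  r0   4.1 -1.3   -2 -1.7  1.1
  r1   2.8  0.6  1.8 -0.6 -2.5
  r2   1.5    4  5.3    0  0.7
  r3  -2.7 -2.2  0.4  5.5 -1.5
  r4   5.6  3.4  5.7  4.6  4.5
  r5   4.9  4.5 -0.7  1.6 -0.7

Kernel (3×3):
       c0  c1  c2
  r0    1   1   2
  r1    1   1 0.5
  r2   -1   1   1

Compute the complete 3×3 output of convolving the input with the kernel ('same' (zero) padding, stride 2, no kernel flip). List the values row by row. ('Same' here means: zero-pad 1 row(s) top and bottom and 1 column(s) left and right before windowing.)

Output[0,0]: The receptive field on the zero-padded input at this output position is [0 0 0 / 0 4.1 -1.3 / 0 2.8 0.6]. Elementwise product with the kernel and sum: 0·1 + 0·1 + 0·2 + 0·1 + 4.1·1 + -1.3·0.5 + 0·-1 + 2.8·1 + 0.6·1.

6.85 -3.55 -2.5
2.6 18.6 -9.4
9.6 17 10.8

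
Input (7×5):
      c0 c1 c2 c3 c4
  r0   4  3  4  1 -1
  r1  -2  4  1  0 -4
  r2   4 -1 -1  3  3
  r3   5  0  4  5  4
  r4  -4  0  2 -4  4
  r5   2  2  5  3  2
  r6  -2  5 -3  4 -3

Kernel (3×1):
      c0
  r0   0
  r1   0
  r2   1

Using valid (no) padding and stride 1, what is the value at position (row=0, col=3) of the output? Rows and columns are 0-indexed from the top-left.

The receptive field on the input at this output position is [1 / 0 / 3]. Elementwise product with the kernel and sum: 3·1.

3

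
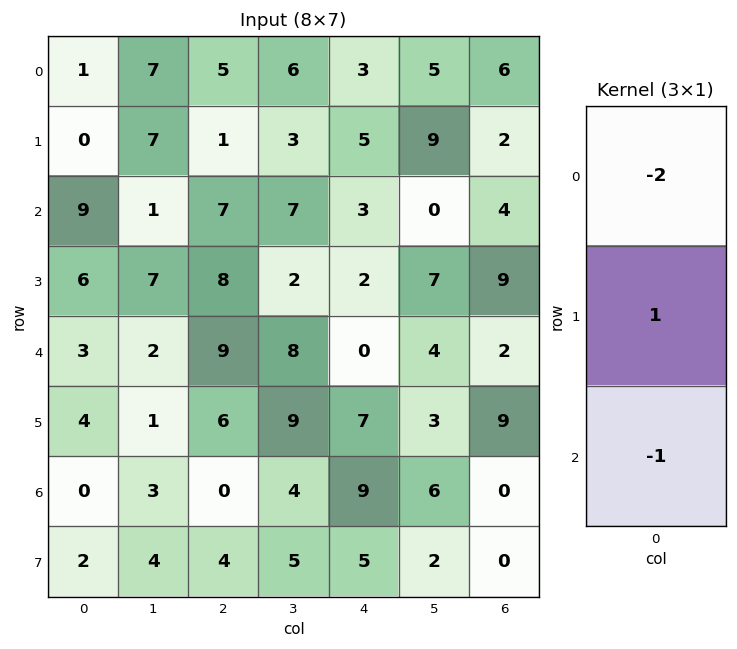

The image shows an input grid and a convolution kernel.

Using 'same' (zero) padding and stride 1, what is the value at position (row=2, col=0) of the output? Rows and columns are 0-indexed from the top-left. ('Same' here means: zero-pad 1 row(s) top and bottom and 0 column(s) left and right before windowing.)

3

The receptive field on the zero-padded input at this output position is [0 / 9 / 6]. Elementwise product with the kernel and sum: 0·-2 + 9·1 + 6·-1.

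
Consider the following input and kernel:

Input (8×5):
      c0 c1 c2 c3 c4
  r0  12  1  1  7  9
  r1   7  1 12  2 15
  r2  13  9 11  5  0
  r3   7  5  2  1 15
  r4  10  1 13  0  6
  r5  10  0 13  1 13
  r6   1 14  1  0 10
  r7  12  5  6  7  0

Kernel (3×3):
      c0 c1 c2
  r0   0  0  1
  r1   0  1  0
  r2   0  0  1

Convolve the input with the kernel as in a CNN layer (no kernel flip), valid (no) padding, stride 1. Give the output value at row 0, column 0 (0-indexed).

13

The receptive field on the input at this output position is [12 1 1 / 7 1 12 / 13 9 11]. Elementwise product with the kernel and sum: 1·1 + 1·1 + 11·1.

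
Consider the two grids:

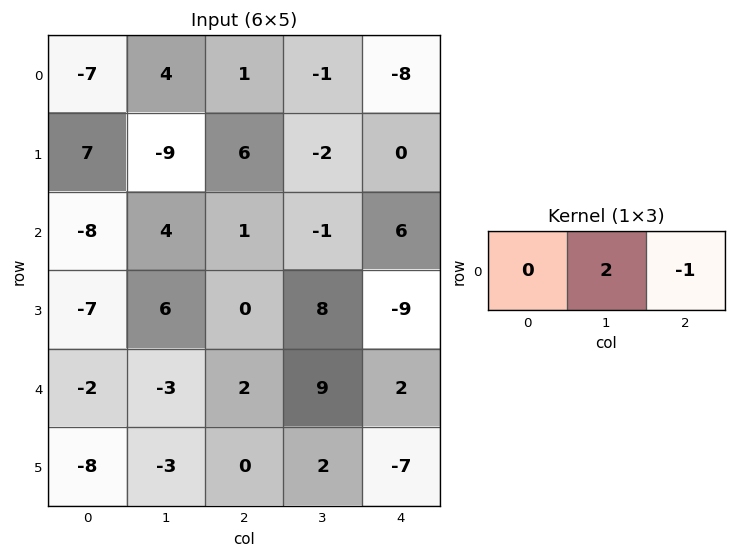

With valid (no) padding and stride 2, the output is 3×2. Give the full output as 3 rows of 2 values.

Output[0,0]: The receptive field on the input at this output position is [-7 4 1]. Elementwise product with the kernel and sum: 4·2 + 1·-1.
Output[0,1]: The receptive field on the input at this output position is [1 -1 -8]. Elementwise product with the kernel and sum: -1·2 + -8·-1.

7 6
7 -8
-8 16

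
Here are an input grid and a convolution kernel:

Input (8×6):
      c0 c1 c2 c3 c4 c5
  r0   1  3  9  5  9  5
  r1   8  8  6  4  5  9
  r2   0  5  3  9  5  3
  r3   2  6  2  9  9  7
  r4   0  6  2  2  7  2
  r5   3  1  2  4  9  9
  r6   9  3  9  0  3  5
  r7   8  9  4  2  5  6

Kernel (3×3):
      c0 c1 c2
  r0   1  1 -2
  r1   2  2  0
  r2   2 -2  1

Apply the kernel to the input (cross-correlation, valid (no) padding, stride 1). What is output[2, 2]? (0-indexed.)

31

The receptive field on the input at this output position is [3 9 5 / 2 9 9 / 2 2 7]. Elementwise product with the kernel and sum: 3·1 + 9·1 + 5·-2 + 2·2 + 9·2 + 2·2 + 2·-2 + 7·1.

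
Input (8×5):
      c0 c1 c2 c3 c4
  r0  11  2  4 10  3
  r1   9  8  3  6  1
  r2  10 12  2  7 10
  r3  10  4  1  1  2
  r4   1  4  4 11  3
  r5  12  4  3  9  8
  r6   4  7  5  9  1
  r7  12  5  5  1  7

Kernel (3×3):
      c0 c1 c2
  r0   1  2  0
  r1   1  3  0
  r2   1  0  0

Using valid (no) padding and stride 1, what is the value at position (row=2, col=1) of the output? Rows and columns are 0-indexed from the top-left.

27

The receptive field on the input at this output position is [12 2 7 / 4 1 1 / 4 4 11]. Elementwise product with the kernel and sum: 12·1 + 2·2 + 4·1 + 1·3 + 4·1.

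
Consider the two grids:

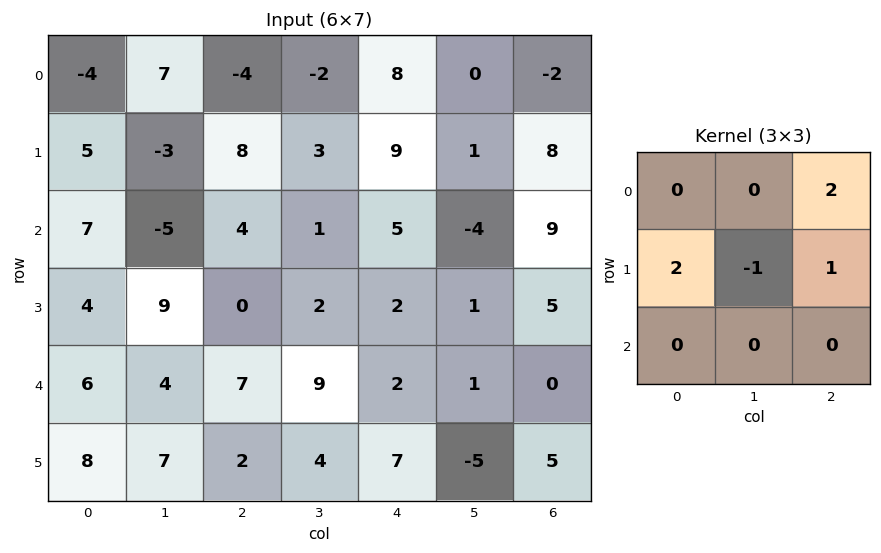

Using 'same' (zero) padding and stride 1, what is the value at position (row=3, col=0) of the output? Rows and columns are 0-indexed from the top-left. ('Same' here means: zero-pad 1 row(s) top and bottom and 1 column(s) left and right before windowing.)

-5

The receptive field on the zero-padded input at this output position is [0 7 -5 / 0 4 9 / 0 6 4]. Elementwise product with the kernel and sum: -5·2 + 0·2 + 4·-1 + 9·1.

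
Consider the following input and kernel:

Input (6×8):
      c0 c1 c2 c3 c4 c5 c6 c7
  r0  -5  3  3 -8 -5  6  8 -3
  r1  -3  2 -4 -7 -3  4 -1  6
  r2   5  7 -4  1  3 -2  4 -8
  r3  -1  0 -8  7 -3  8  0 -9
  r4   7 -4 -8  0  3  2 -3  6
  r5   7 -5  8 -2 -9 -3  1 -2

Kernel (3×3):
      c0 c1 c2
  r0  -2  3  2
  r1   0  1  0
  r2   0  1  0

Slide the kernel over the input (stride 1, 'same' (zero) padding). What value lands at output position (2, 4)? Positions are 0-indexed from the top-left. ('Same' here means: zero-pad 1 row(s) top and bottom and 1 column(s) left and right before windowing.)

13

The receptive field on the zero-padded input at this output position is [-7 -3 4 / 1 3 -2 / 7 -3 8]. Elementwise product with the kernel and sum: -7·-2 + -3·3 + 4·2 + 3·1 + -3·1.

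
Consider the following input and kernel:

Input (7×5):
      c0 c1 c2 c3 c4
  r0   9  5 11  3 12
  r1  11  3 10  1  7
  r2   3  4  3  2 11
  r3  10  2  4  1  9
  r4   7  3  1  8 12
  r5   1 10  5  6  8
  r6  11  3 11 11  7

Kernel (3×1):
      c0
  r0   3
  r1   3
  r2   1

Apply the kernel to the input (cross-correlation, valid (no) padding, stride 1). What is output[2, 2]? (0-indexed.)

22

The receptive field on the input at this output position is [3 / 4 / 1]. Elementwise product with the kernel and sum: 3·3 + 4·3 + 1·1.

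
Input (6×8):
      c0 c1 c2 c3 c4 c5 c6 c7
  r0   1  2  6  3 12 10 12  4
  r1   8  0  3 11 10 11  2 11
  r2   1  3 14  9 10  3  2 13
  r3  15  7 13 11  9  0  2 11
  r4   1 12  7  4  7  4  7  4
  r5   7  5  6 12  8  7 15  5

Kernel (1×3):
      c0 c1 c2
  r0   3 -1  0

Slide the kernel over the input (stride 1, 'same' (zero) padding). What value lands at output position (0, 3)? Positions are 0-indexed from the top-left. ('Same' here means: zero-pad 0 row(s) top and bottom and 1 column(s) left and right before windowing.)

The receptive field on the zero-padded input at this output position is [6 3 12]. Elementwise product with the kernel and sum: 6·3 + 3·-1.

15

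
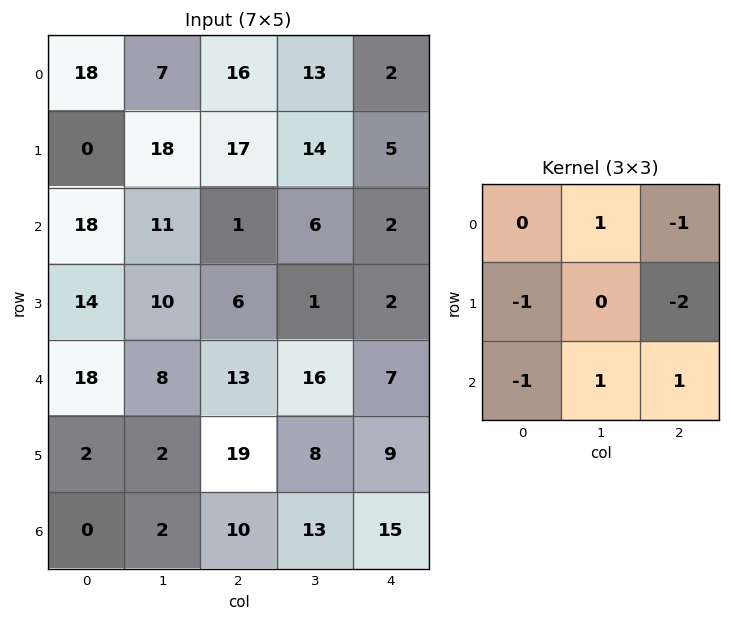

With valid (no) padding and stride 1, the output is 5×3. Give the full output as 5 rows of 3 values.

Output[0,0]: The receptive field on the input at this output position is [18 7 16 / 0 18 17 / 18 11 1]. Elementwise product with the kernel and sum: 7·1 + 16·-1 + 0·-1 + 17·-2 + 18·-1 + 11·1 + 1·1.

-49 -47 -9
-17 -23 1
-13 4 4
-21 -10 -30
-33 0 -10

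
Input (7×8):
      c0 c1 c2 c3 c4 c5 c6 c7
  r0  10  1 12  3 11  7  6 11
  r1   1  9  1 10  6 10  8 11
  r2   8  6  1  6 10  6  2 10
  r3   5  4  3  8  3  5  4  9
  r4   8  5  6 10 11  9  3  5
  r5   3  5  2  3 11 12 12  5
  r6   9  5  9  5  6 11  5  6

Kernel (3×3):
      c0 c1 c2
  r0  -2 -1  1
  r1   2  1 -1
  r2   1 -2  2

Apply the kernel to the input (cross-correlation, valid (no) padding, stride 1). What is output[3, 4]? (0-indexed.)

32

The receptive field on the input at this output position is [3 5 4 / 11 9 3 / 11 12 12]. Elementwise product with the kernel and sum: 3·-2 + 5·-1 + 4·1 + 11·2 + 9·1 + 3·-1 + 11·1 + 12·-2 + 12·2.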